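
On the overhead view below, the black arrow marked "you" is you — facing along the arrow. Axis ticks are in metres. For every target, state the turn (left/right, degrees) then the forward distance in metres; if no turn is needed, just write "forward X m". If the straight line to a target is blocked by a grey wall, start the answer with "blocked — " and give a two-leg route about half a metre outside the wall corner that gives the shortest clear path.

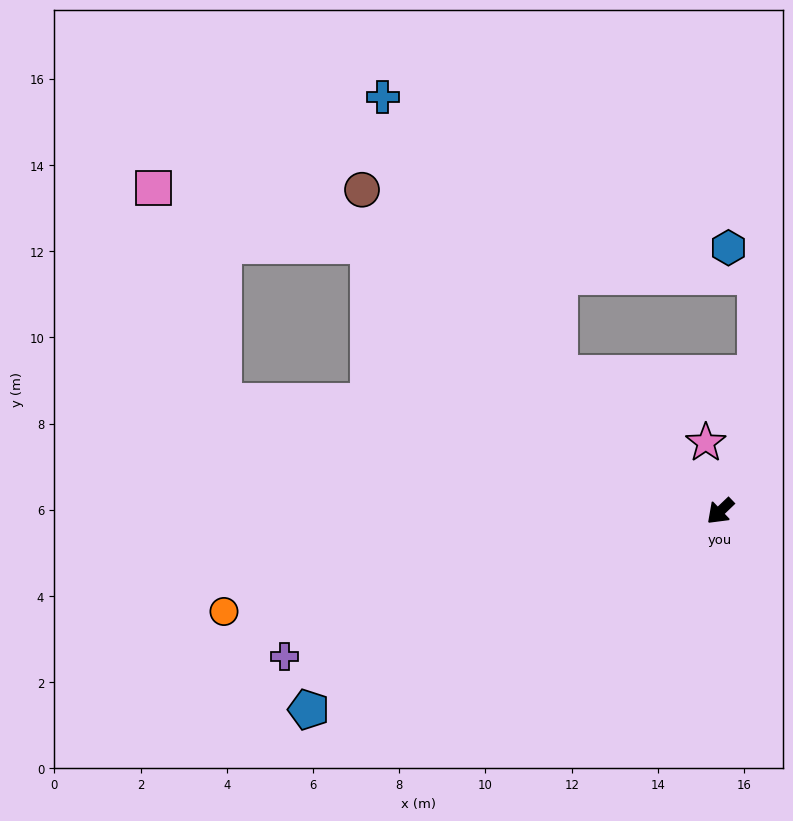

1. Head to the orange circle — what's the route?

turn right 32°, forward 11.7 m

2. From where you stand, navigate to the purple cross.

turn right 25°, forward 10.7 m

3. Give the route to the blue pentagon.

turn right 18°, forward 10.6 m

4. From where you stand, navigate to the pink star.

turn right 122°, forward 1.6 m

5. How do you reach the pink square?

blocked — turn right 81°, forward 10.2 m, then turn left 22°, forward 5.1 m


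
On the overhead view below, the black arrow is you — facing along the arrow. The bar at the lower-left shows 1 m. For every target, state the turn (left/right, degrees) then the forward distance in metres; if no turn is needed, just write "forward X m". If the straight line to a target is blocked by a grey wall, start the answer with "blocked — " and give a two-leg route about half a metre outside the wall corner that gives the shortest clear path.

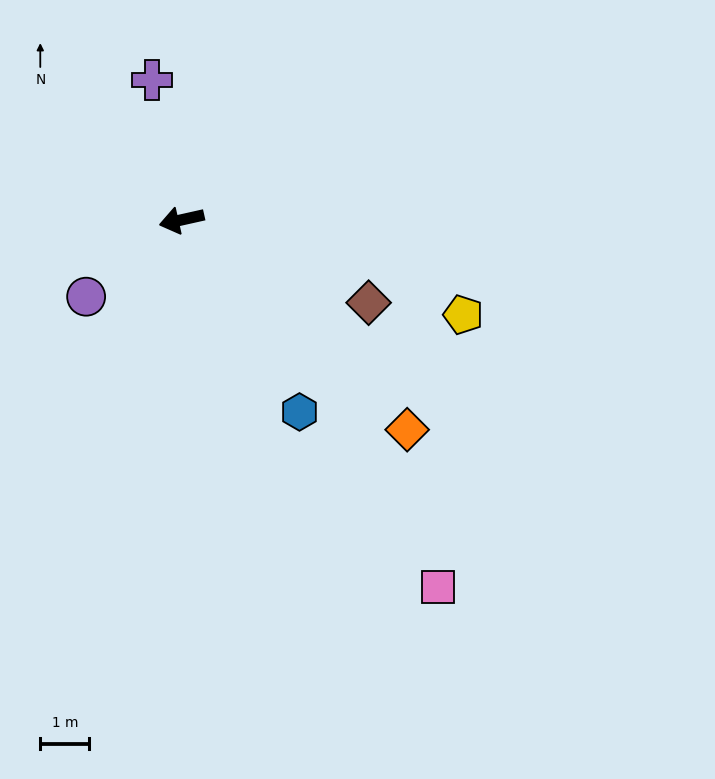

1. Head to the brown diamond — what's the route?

turn left 143°, forward 4.2 m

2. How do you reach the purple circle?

turn left 26°, forward 2.5 m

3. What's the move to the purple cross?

turn right 91°, forward 2.9 m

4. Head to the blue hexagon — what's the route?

turn left 109°, forward 4.6 m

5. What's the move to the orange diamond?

turn left 124°, forward 6.3 m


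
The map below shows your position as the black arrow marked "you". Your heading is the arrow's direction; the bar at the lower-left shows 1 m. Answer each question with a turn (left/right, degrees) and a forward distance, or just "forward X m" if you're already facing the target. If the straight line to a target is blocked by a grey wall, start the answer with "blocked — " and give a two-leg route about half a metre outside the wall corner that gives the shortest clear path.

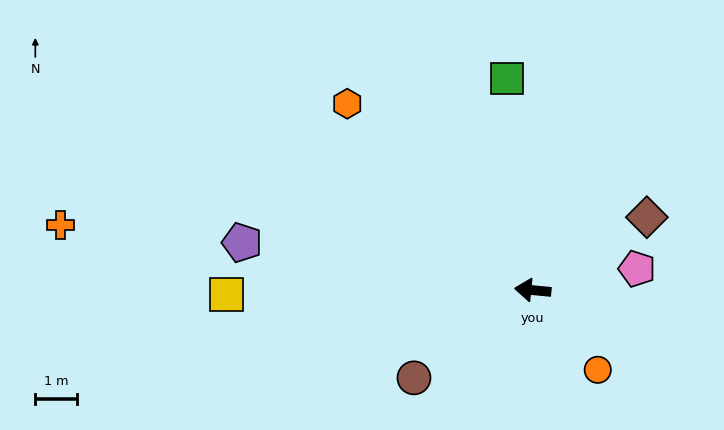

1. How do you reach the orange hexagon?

turn right 40°, forward 6.3 m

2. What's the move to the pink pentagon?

turn right 163°, forward 2.5 m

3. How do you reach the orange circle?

turn left 135°, forward 2.5 m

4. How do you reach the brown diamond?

turn right 142°, forward 3.2 m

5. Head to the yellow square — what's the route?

turn left 6°, forward 7.3 m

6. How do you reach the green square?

turn right 77°, forward 5.1 m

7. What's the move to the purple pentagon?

turn right 4°, forward 7.0 m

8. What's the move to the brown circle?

turn left 42°, forward 3.5 m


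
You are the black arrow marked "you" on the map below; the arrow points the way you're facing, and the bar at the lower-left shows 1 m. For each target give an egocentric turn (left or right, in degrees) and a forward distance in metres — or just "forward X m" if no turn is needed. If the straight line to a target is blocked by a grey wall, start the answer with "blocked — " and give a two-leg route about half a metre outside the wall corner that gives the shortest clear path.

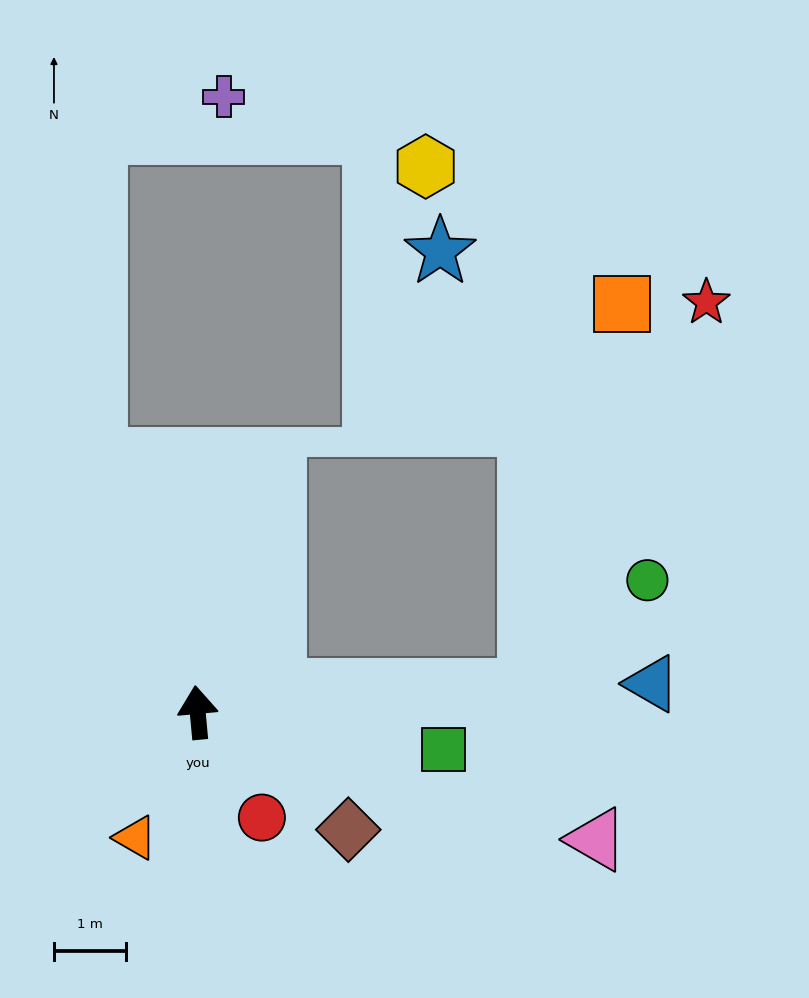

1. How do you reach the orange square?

blocked — turn right 91°, forward 4.6 m, then turn left 72°, forward 5.5 m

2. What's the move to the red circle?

turn right 154°, forward 1.7 m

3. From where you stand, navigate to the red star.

blocked — turn right 91°, forward 4.6 m, then turn left 61°, forward 5.9 m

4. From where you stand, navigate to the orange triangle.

turn left 148°, forward 1.9 m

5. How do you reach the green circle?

blocked — turn right 91°, forward 4.6 m, then turn left 38°, forward 2.2 m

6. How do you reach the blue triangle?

turn right 92°, forward 6.3 m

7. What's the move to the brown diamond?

turn right 133°, forward 2.6 m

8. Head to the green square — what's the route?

turn right 104°, forward 3.4 m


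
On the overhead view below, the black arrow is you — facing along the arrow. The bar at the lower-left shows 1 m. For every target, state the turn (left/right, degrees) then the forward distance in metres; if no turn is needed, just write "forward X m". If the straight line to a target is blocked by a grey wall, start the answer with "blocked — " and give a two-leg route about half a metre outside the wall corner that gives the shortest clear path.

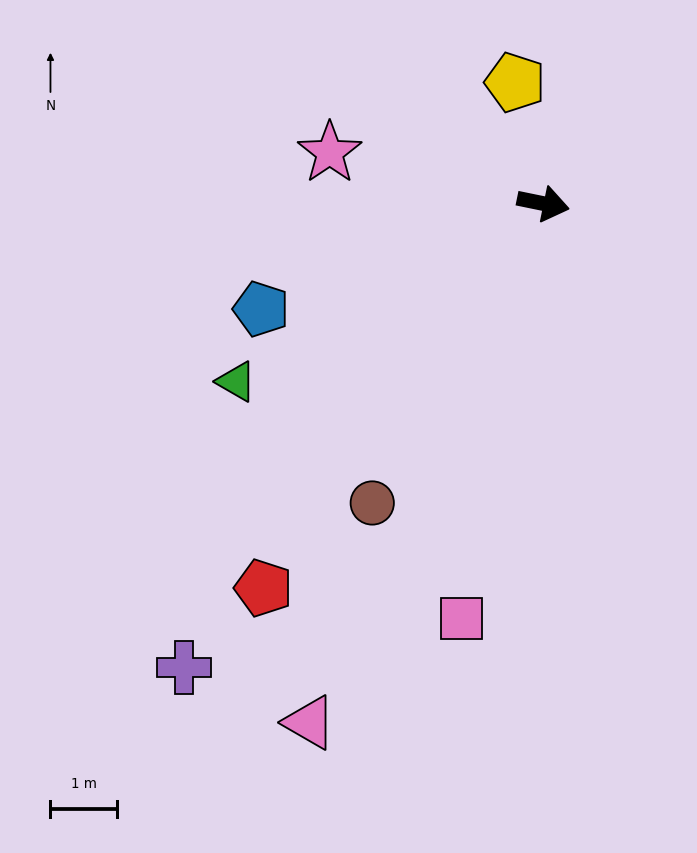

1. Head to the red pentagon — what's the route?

turn right 114°, forward 7.2 m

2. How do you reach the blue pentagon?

turn right 148°, forward 4.6 m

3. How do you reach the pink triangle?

turn right 103°, forward 8.6 m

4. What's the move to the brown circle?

turn right 108°, forward 5.2 m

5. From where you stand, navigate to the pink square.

turn right 90°, forward 6.4 m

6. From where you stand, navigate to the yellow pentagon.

turn left 115°, forward 1.9 m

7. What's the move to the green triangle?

turn right 138°, forward 5.4 m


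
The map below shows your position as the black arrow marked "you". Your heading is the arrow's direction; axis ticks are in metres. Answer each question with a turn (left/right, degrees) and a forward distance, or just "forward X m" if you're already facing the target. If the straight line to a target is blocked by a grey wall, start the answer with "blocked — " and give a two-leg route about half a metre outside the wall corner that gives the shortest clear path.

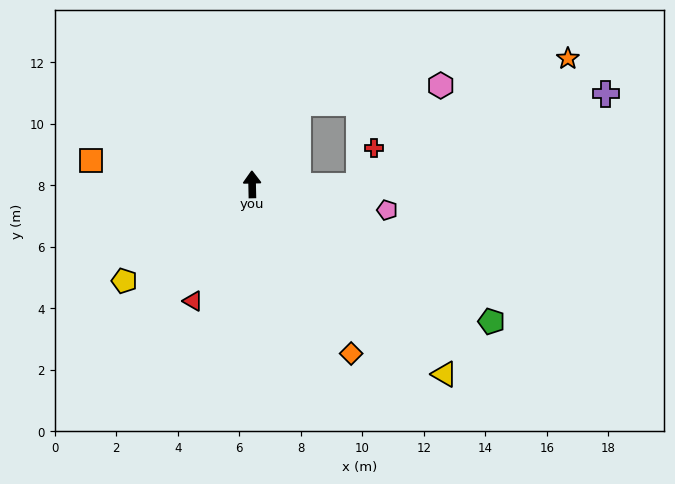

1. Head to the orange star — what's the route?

blocked — turn right 92°, forward 3.5 m, then turn left 32°, forward 8.0 m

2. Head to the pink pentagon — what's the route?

turn right 102°, forward 4.5 m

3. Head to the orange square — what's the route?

turn left 80°, forward 5.3 m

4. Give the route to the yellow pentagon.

turn left 126°, forward 5.2 m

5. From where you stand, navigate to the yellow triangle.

turn right 136°, forward 8.8 m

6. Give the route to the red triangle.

turn left 152°, forward 4.3 m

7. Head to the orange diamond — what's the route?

turn right 151°, forward 6.4 m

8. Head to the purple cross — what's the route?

blocked — turn right 92°, forward 3.5 m, then turn left 21°, forward 8.6 m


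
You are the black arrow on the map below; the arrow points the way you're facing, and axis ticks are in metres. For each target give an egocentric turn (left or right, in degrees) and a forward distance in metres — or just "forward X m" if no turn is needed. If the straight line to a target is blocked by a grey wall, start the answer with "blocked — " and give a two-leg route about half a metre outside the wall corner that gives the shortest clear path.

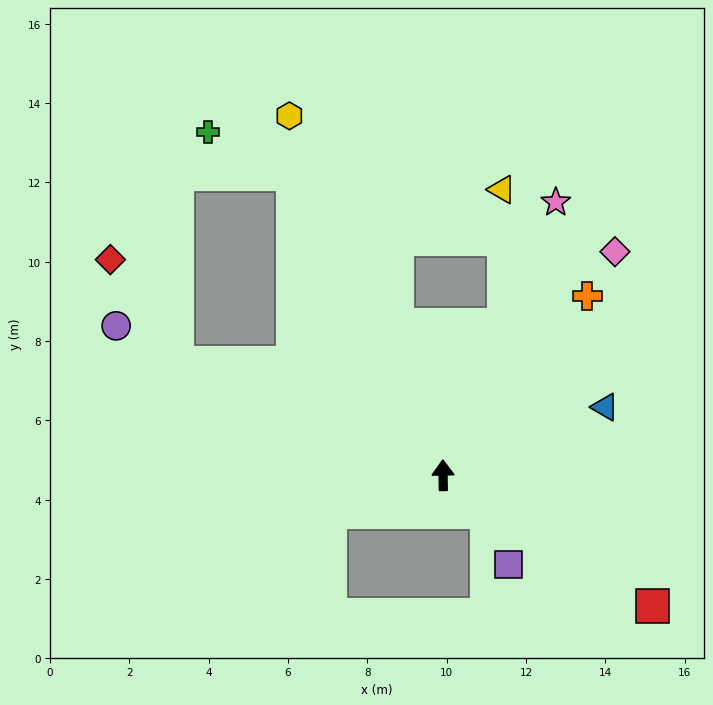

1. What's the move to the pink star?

turn right 23°, forward 7.4 m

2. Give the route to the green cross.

blocked — turn left 26°, forward 8.5 m, then turn left 37°, forward 2.4 m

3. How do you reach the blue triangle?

turn right 68°, forward 4.4 m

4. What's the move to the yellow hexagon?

turn left 22°, forward 9.9 m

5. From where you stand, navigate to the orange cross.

turn right 40°, forward 5.8 m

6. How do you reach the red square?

turn right 123°, forward 6.2 m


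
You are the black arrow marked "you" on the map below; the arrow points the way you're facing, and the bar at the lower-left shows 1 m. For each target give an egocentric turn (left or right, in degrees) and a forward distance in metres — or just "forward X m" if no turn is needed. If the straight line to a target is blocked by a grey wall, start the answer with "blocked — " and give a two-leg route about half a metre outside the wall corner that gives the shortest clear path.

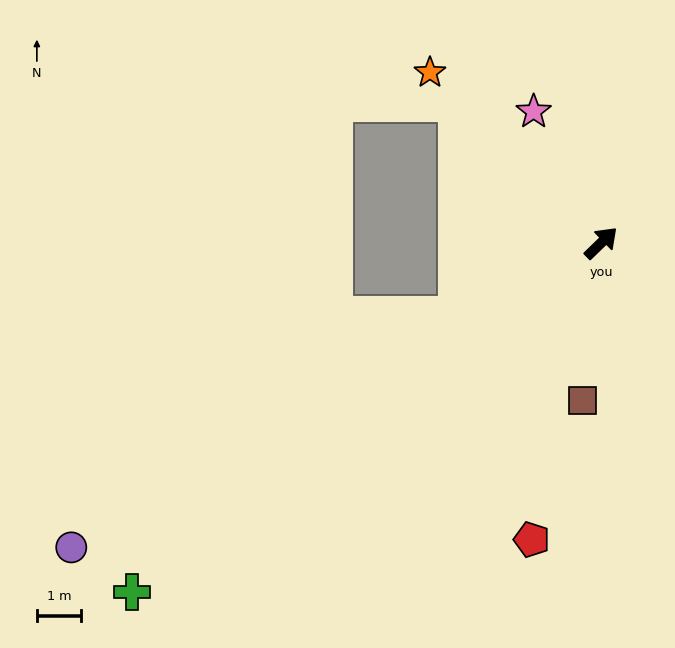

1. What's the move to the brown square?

turn right 141°, forward 3.6 m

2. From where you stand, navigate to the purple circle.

turn left 166°, forward 13.7 m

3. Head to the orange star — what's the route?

turn left 91°, forward 5.4 m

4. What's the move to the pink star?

turn left 73°, forward 3.3 m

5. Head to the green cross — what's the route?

turn left 172°, forward 13.1 m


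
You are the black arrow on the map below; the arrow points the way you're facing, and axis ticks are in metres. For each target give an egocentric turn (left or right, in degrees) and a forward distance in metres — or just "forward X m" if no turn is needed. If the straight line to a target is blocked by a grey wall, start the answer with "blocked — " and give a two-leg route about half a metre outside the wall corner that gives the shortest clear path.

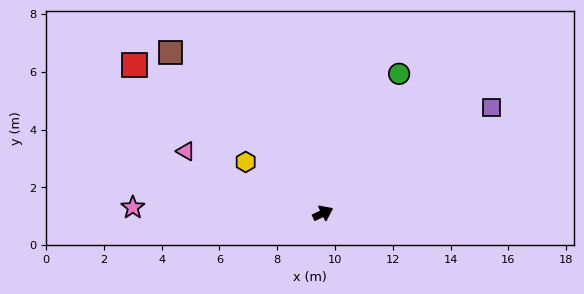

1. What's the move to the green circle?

turn left 35°, forward 5.5 m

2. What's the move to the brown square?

turn left 107°, forward 7.7 m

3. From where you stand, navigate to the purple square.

turn left 6°, forward 6.9 m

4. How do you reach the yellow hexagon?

turn left 120°, forward 3.2 m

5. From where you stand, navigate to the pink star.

turn left 152°, forward 6.6 m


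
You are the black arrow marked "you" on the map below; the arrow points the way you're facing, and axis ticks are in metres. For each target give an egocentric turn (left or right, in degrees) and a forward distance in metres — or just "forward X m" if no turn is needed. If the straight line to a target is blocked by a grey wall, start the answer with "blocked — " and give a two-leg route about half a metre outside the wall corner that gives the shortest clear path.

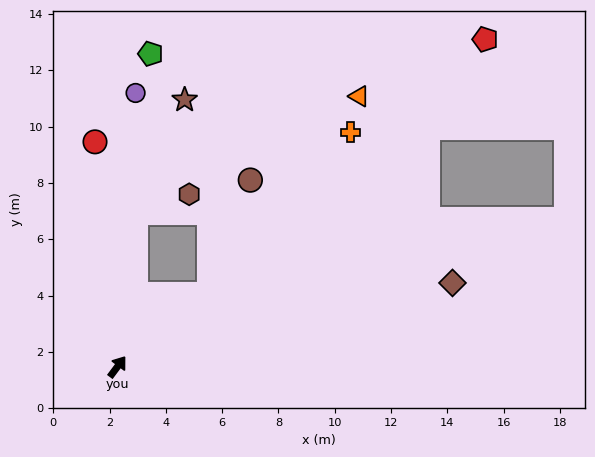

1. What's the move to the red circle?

turn left 42°, forward 8.0 m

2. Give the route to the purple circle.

turn left 33°, forward 9.7 m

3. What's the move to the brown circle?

blocked — turn right 14°, forward 4.2 m, then turn left 30°, forward 4.3 m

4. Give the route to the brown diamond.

turn right 39°, forward 12.3 m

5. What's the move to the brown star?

blocked — turn left 30°, forward 5.5 m, then turn right 16°, forward 4.4 m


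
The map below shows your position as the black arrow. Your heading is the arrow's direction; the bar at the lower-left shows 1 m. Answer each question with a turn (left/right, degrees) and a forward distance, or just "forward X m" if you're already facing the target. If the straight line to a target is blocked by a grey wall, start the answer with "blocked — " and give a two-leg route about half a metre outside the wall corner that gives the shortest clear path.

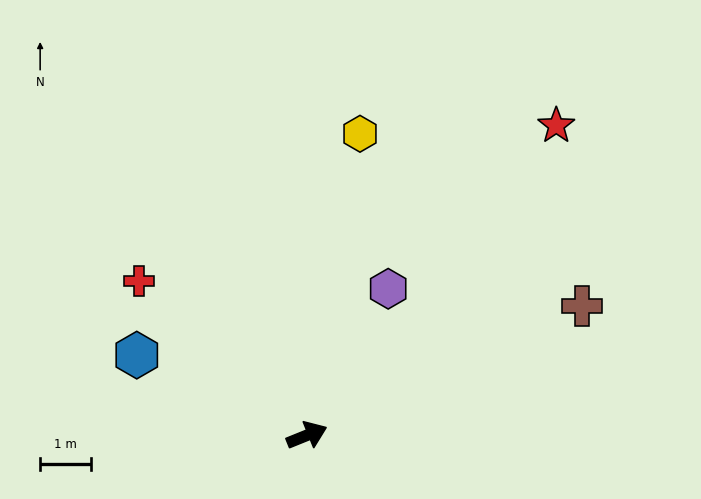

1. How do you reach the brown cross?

turn left 3°, forward 6.0 m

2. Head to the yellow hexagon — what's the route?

turn left 58°, forward 6.0 m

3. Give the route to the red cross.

turn left 115°, forward 4.5 m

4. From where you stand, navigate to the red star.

turn left 29°, forward 7.8 m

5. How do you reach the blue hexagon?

turn left 133°, forward 3.7 m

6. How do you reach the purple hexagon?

turn left 39°, forward 3.3 m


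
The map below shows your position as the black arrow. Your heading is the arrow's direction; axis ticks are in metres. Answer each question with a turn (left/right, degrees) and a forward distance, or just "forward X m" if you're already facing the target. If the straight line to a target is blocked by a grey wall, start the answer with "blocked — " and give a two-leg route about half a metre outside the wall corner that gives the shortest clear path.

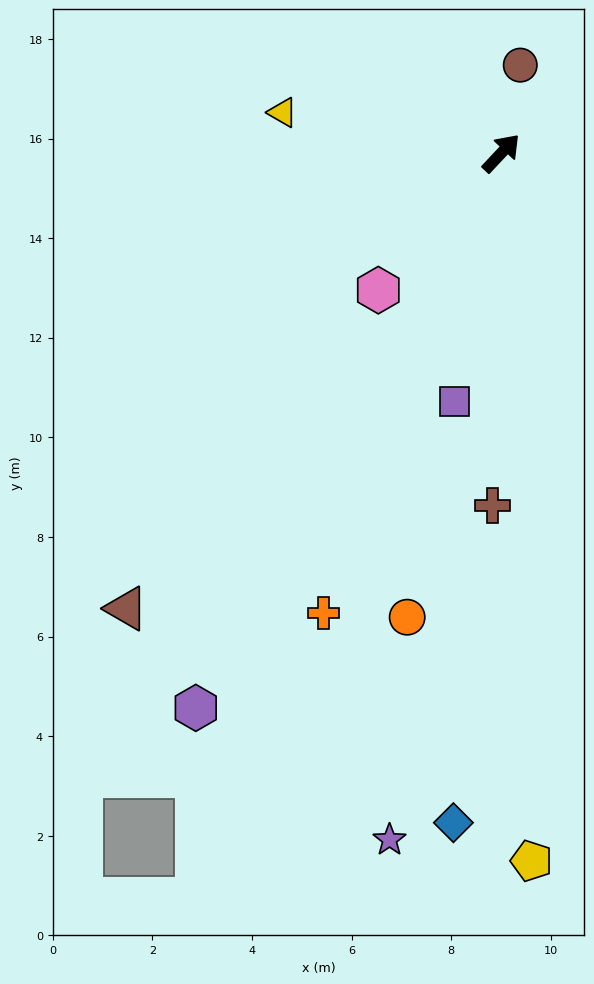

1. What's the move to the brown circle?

turn left 31°, forward 1.8 m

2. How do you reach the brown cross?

turn right 138°, forward 7.1 m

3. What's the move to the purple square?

turn right 147°, forward 5.1 m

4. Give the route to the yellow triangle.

turn left 123°, forward 4.5 m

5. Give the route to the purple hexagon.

turn right 166°, forward 12.7 m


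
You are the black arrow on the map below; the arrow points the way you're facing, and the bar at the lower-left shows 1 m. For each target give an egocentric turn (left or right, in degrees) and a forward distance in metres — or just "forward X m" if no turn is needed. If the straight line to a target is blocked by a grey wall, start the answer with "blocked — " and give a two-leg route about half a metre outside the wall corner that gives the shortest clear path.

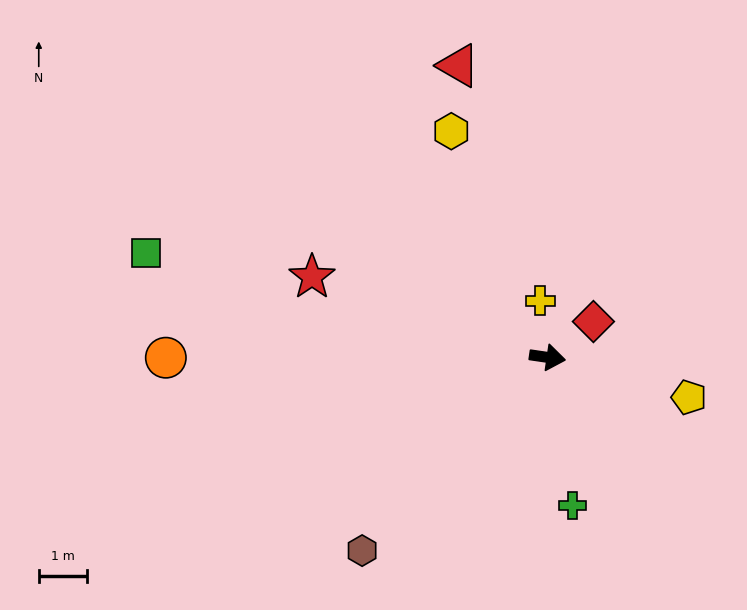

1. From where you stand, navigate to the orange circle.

turn right 172°, forward 7.9 m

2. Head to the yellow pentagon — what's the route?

turn right 7°, forward 3.1 m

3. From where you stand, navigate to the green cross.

turn right 72°, forward 3.1 m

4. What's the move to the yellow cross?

turn left 106°, forward 1.2 m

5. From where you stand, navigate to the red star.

turn left 169°, forward 5.2 m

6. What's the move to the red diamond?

turn left 46°, forward 1.2 m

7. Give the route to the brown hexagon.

turn right 125°, forward 5.6 m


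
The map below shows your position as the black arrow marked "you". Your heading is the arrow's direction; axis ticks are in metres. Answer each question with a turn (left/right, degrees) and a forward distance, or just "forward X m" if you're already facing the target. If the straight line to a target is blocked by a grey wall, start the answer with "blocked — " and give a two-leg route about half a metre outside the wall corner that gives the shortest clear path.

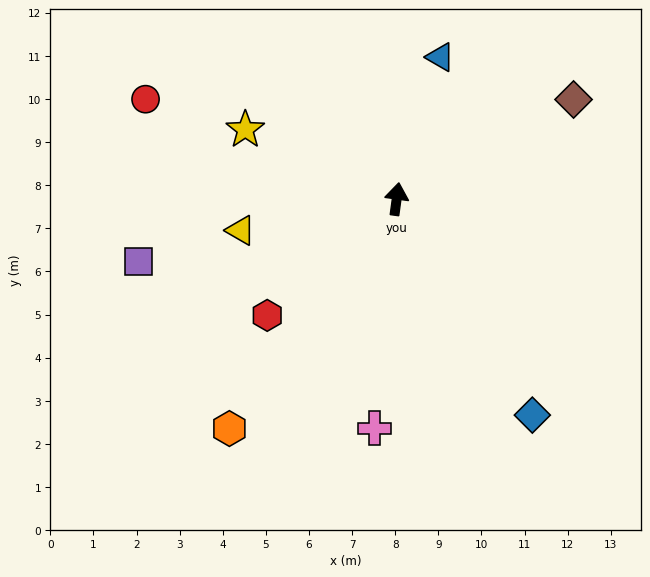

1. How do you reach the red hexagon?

turn left 140°, forward 4.0 m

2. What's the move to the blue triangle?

turn right 9°, forward 3.4 m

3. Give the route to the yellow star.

turn left 73°, forward 3.9 m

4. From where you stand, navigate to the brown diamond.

turn right 53°, forward 4.7 m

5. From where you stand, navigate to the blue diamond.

turn right 140°, forward 5.9 m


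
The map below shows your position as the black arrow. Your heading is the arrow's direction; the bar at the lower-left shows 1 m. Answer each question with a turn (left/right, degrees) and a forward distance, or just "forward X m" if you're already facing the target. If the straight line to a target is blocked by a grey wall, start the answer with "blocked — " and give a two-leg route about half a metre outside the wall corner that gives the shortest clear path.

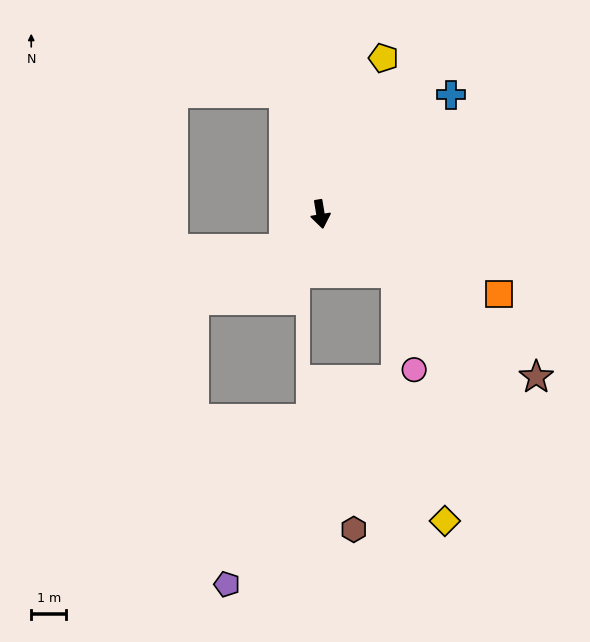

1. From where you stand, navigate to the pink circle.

blocked — turn left 42°, forward 2.7 m, then turn right 41°, forward 2.8 m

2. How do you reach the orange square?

turn left 56°, forward 5.6 m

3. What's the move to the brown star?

turn left 43°, forward 7.7 m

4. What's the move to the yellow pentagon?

turn left 149°, forward 4.8 m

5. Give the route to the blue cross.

turn left 123°, forward 5.0 m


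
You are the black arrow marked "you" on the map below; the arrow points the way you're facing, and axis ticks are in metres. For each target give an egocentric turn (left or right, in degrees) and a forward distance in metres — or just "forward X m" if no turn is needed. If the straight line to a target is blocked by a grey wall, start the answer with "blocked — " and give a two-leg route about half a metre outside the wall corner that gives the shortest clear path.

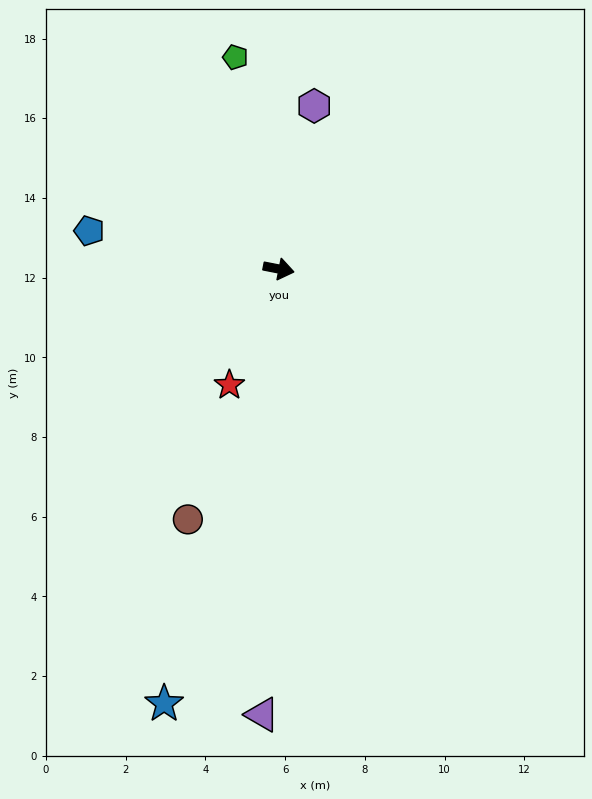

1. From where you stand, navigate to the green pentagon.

turn left 113°, forward 5.4 m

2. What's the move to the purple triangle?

turn right 81°, forward 11.2 m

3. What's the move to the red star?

turn right 102°, forward 3.2 m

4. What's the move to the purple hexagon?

turn left 89°, forward 4.2 m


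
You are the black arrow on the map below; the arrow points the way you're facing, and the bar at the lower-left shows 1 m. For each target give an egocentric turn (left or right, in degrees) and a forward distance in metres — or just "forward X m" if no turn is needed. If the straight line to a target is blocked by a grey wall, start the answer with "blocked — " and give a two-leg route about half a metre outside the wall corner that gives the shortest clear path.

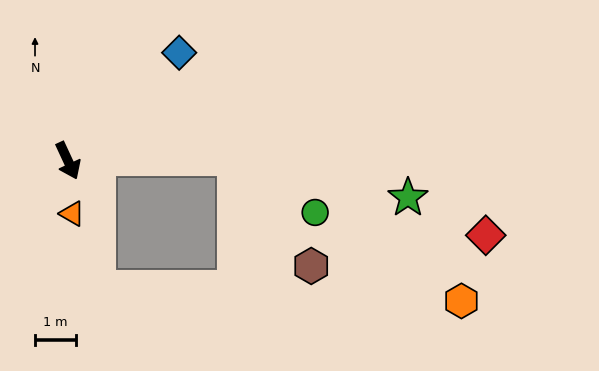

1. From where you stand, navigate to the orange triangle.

turn right 20°, forward 1.3 m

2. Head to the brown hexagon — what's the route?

blocked — turn left 66°, forward 4.0 m, then turn right 56°, forward 3.2 m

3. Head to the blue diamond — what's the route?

turn left 109°, forward 3.8 m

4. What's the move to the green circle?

blocked — turn left 66°, forward 4.0 m, then turn right 35°, forward 2.3 m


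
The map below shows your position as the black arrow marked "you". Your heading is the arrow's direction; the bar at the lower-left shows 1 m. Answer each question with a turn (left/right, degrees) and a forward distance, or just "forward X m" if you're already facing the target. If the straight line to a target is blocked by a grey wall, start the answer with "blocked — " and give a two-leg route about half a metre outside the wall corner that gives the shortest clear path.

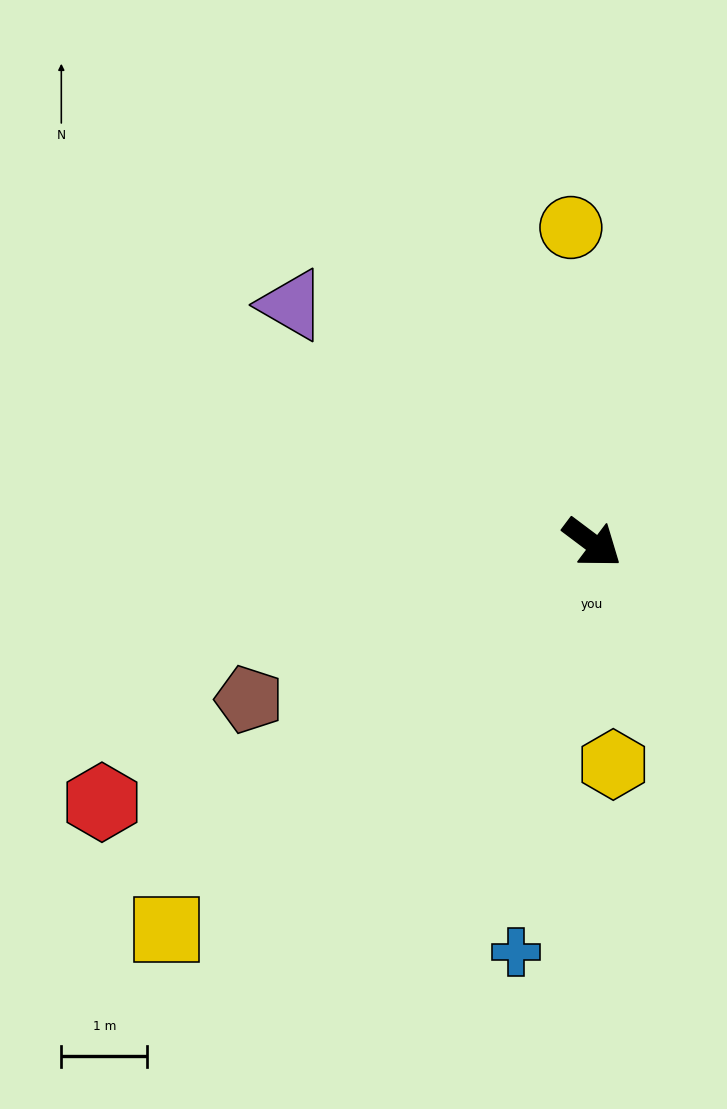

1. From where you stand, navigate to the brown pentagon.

turn right 119°, forward 4.4 m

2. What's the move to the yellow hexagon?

turn right 48°, forward 2.6 m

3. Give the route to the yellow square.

turn right 101°, forward 6.7 m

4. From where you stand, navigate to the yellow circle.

turn left 131°, forward 3.7 m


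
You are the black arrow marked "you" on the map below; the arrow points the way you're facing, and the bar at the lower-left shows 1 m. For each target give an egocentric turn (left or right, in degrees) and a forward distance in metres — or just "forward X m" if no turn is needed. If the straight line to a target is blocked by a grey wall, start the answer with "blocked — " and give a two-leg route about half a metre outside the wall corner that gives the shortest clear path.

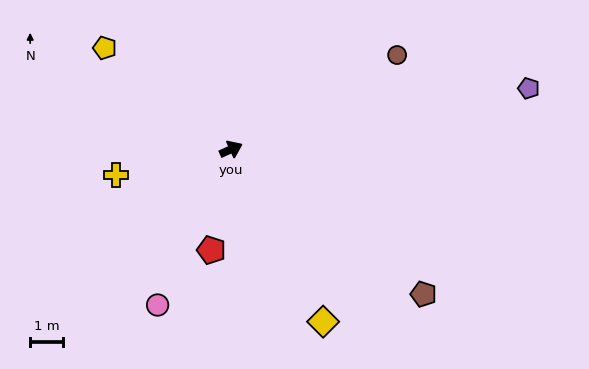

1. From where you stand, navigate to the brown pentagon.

turn right 61°, forward 7.4 m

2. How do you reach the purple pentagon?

turn right 13°, forward 9.3 m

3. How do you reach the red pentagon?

turn right 126°, forward 3.2 m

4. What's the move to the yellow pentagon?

turn left 117°, forward 5.0 m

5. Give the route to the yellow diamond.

turn right 86°, forward 6.0 m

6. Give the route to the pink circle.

turn right 140°, forward 5.3 m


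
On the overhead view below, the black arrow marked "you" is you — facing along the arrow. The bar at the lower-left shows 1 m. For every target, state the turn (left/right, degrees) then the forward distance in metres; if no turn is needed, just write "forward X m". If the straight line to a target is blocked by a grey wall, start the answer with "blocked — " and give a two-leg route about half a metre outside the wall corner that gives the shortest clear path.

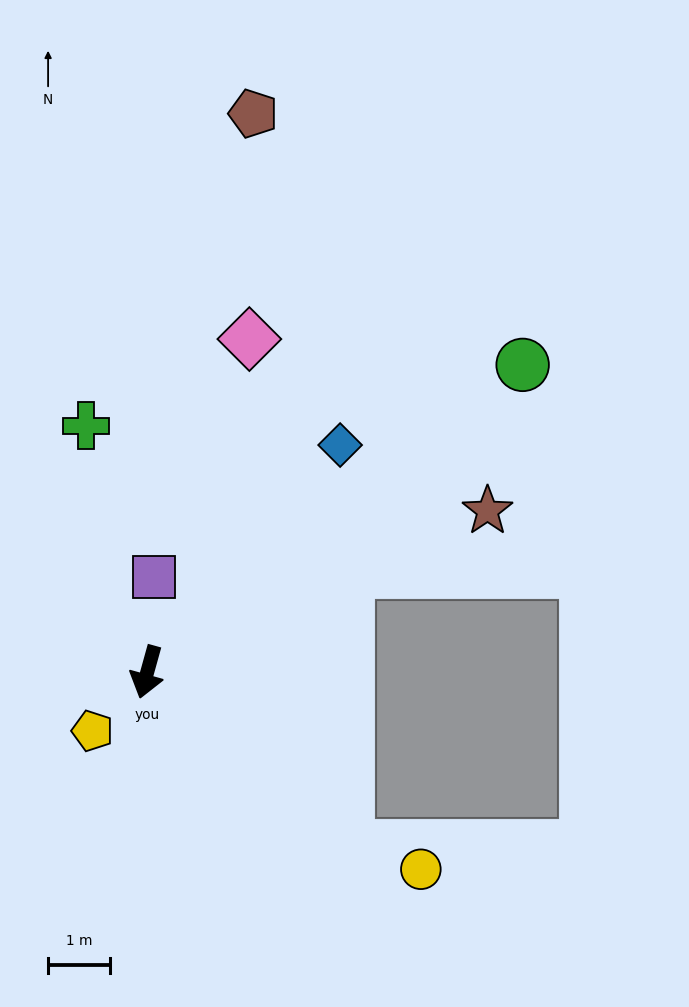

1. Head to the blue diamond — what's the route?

turn left 155°, forward 4.8 m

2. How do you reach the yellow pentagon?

turn right 27°, forward 1.3 m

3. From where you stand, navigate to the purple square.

turn right 168°, forward 1.5 m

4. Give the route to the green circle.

turn left 145°, forward 7.8 m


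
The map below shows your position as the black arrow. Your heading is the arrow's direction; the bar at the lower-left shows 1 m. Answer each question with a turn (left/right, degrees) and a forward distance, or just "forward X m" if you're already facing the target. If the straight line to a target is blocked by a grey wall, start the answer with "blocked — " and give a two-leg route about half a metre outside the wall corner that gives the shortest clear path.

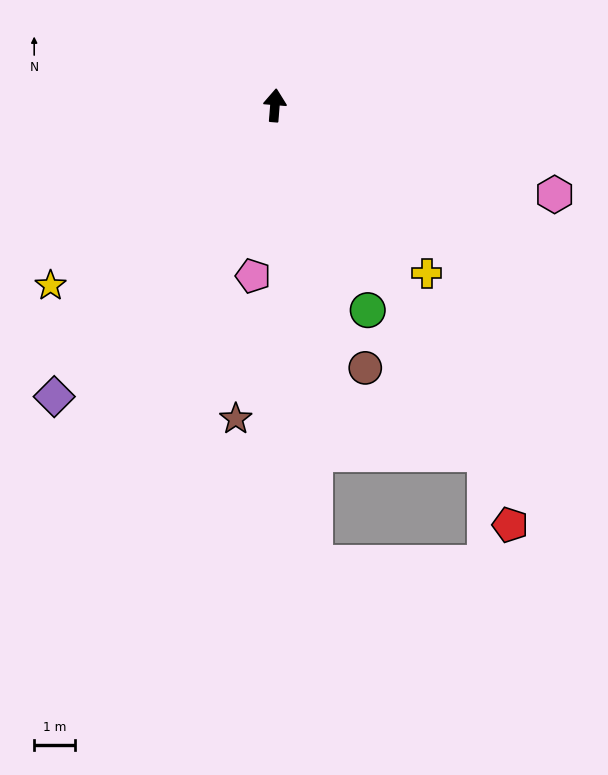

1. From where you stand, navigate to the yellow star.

turn left 133°, forward 7.1 m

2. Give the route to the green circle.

turn right 151°, forward 5.5 m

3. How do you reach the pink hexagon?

turn right 103°, forward 7.2 m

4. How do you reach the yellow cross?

turn right 133°, forward 5.6 m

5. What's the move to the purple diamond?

turn left 147°, forward 9.0 m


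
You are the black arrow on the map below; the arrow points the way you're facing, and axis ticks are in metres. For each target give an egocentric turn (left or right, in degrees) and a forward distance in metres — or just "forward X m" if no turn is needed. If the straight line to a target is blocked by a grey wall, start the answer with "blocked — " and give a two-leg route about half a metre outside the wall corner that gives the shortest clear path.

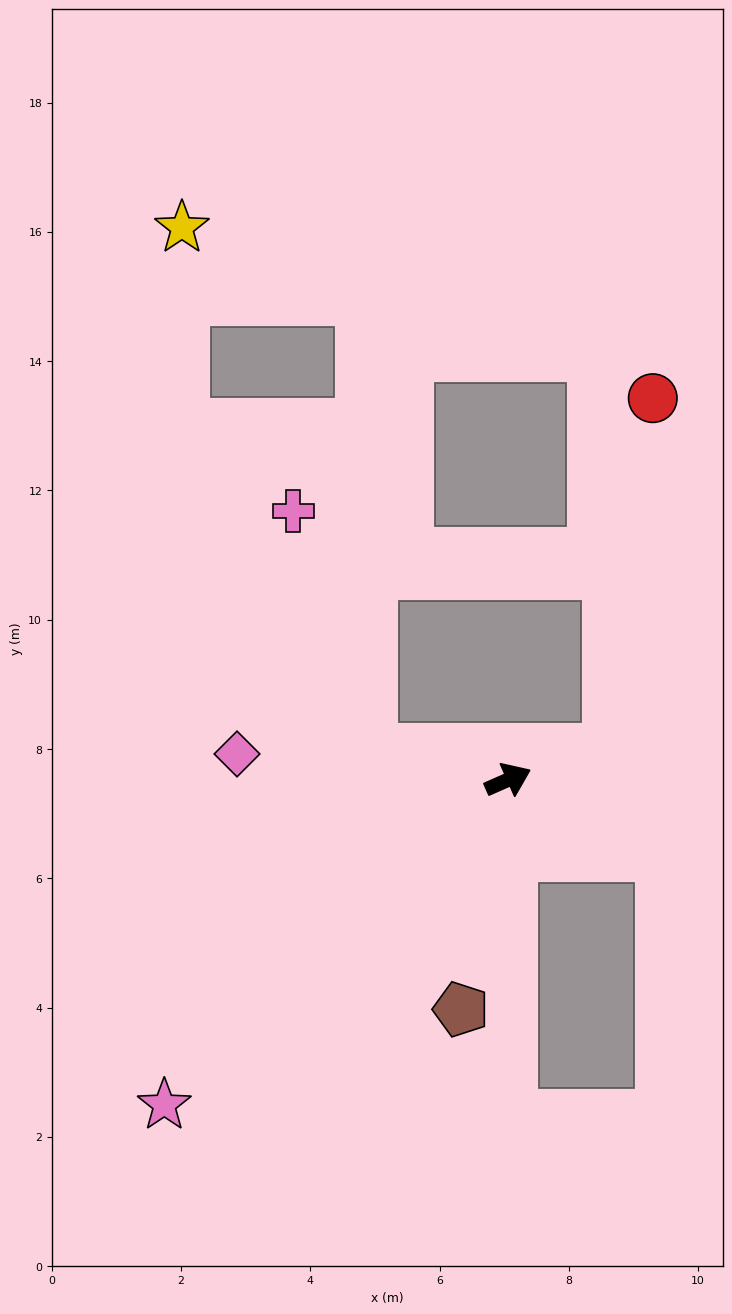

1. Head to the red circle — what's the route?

blocked — turn right 8°, forward 1.6 m, then turn left 67°, forward 5.5 m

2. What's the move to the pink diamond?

turn left 151°, forward 4.2 m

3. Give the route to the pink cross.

blocked — turn left 145°, forward 2.2 m, then turn right 61°, forward 3.9 m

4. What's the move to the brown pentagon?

turn right 125°, forward 3.6 m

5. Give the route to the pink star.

turn right 160°, forward 7.3 m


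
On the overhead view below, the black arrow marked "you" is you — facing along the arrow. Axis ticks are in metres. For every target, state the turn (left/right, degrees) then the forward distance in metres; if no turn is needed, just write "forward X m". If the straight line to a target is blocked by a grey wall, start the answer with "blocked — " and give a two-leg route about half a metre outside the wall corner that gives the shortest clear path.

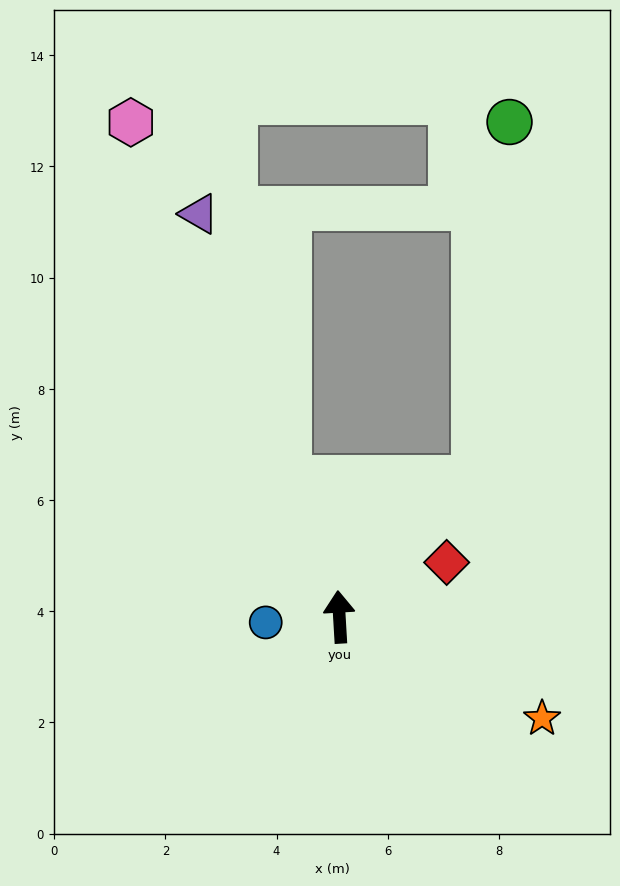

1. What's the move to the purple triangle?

turn left 16°, forward 7.7 m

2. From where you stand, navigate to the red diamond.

turn right 66°, forward 2.2 m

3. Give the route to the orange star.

turn right 120°, forward 4.1 m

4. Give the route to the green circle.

blocked — turn right 48°, forward 3.5 m, then turn left 39°, forward 6.4 m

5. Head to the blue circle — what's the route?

turn left 91°, forward 1.3 m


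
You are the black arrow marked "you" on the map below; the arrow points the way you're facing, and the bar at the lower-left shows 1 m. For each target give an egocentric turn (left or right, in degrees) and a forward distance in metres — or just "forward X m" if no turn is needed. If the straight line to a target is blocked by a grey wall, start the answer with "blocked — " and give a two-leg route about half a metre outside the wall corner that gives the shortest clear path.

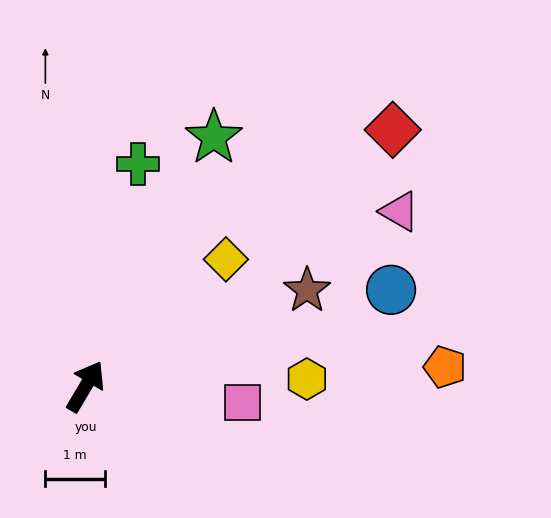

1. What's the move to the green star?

turn left 3°, forward 4.7 m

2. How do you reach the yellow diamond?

turn right 17°, forward 3.2 m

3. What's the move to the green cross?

turn left 17°, forward 3.9 m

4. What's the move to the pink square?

turn right 65°, forward 2.7 m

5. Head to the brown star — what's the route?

turn right 36°, forward 4.1 m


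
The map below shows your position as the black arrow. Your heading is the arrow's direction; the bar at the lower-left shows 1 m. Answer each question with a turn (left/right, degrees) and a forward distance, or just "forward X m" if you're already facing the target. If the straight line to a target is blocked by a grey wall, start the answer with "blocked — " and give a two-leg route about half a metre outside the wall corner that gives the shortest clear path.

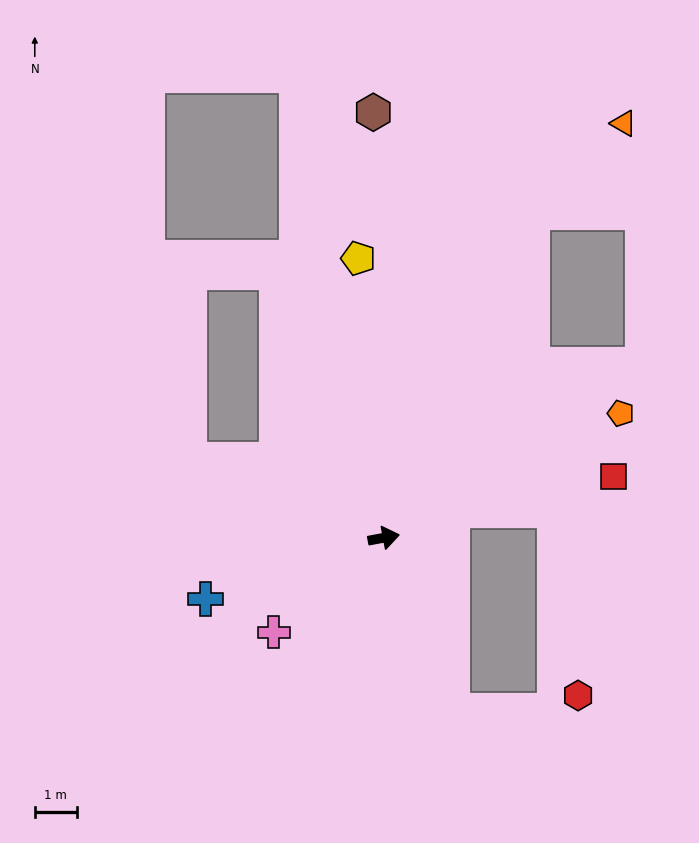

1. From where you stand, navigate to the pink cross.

turn right 150°, forward 3.4 m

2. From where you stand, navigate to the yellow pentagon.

turn left 84°, forward 6.7 m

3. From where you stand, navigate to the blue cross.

turn right 172°, forward 4.5 m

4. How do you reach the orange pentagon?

turn left 17°, forward 6.4 m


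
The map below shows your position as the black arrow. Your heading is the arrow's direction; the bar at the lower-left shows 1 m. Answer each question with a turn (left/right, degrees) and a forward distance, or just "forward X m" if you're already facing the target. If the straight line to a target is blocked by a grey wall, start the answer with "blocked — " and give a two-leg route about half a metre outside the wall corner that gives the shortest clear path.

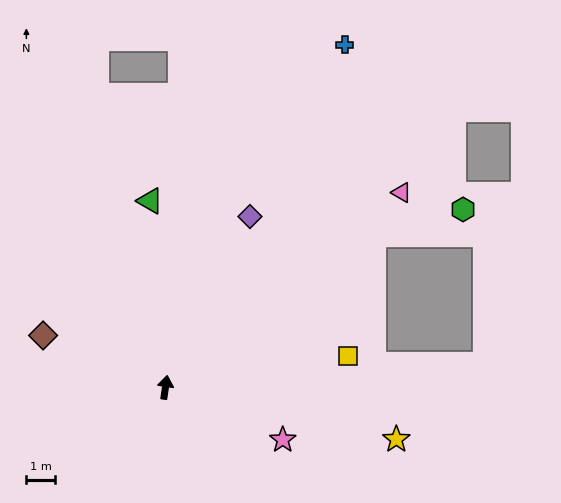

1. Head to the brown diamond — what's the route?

turn left 75°, forward 4.6 m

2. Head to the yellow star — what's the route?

turn right 94°, forward 8.2 m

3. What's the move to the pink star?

turn right 106°, forward 4.5 m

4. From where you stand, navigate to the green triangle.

turn left 13°, forward 6.5 m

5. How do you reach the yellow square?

turn right 72°, forward 6.4 m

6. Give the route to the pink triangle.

turn right 42°, forward 10.6 m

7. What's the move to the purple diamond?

turn right 18°, forward 6.6 m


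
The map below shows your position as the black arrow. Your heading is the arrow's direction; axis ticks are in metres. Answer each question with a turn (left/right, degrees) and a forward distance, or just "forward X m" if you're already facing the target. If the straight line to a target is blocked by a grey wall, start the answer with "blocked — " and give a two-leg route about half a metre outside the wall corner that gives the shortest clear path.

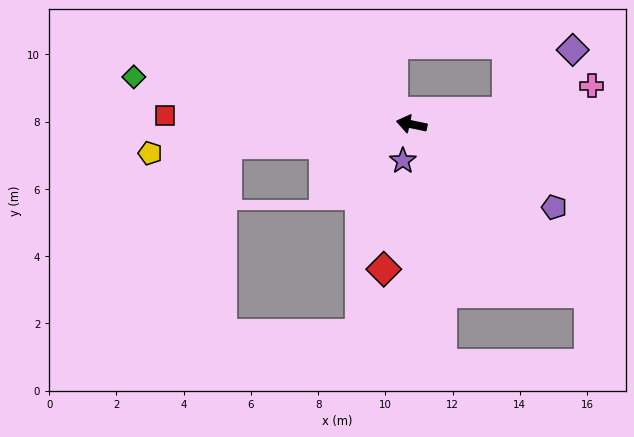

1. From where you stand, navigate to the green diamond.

turn left 2°, forward 8.4 m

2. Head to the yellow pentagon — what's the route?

turn left 18°, forward 7.8 m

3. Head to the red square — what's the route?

turn left 10°, forward 7.3 m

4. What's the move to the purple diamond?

blocked — turn right 160°, forward 2.8 m, then turn left 34°, forward 2.7 m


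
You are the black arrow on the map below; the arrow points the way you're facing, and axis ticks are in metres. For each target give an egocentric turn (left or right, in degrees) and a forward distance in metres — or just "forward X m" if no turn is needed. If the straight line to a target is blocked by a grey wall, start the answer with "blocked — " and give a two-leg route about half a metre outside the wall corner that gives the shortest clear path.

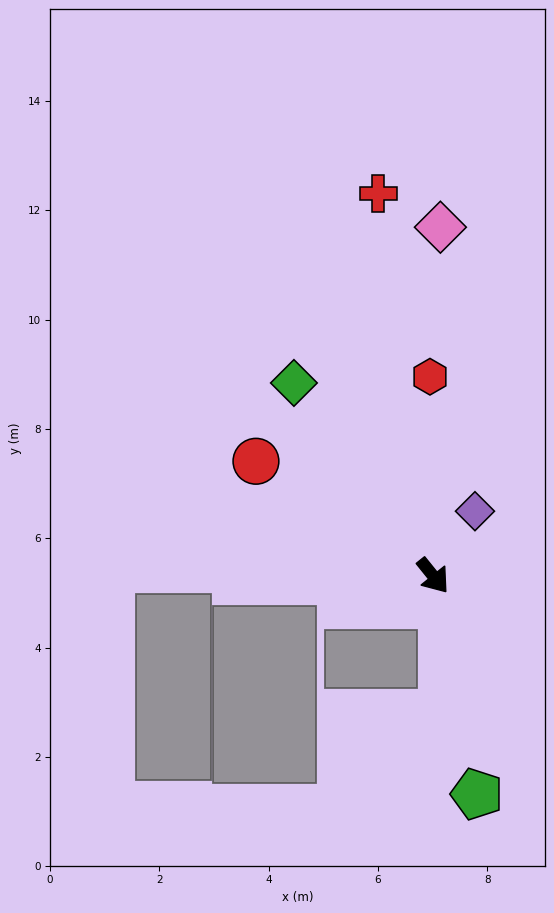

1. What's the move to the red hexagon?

turn left 142°, forward 3.6 m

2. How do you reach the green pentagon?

turn right 27°, forward 4.1 m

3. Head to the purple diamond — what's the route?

turn left 108°, forward 1.4 m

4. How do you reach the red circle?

turn right 162°, forward 3.9 m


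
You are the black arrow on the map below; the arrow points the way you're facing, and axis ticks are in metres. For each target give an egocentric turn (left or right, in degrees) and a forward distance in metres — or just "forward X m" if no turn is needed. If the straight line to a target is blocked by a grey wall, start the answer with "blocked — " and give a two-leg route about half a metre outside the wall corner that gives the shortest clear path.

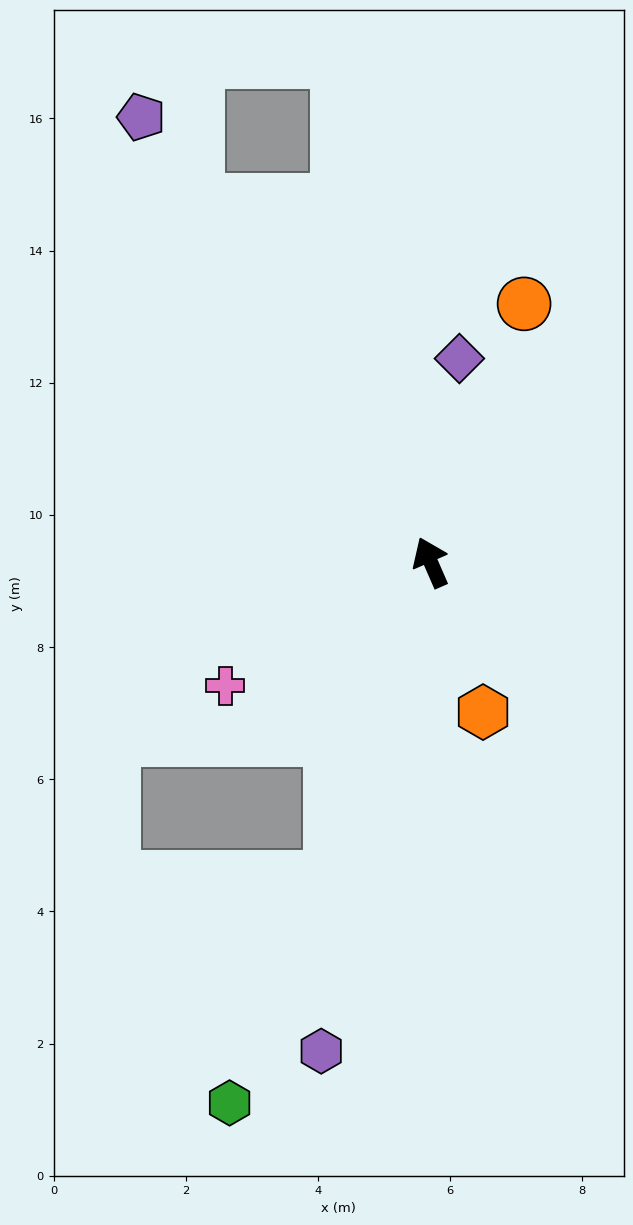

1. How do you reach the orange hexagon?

turn left 176°, forward 2.4 m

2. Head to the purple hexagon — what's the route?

turn left 144°, forward 7.6 m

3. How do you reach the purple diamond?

turn right 32°, forward 3.1 m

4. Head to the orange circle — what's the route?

turn right 43°, forward 4.2 m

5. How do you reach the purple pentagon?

turn left 9°, forward 8.0 m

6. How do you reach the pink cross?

turn left 97°, forward 3.6 m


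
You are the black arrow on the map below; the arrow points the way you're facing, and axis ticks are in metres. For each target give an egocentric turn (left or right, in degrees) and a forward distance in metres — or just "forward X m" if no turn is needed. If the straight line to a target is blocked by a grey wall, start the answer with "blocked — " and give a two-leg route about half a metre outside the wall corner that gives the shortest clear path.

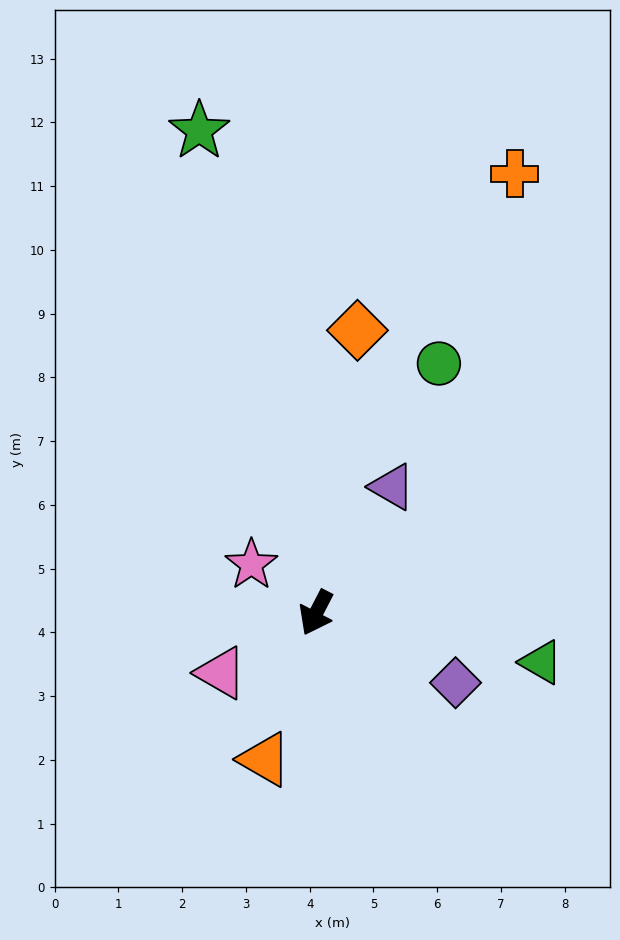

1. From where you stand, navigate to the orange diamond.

turn right 161°, forward 4.5 m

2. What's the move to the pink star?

turn right 99°, forward 1.3 m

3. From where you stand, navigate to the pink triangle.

turn right 30°, forward 1.8 m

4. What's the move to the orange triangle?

turn left 8°, forward 2.4 m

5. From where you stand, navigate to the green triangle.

turn left 105°, forward 3.6 m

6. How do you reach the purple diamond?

turn left 91°, forward 2.4 m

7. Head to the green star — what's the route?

turn right 139°, forward 7.8 m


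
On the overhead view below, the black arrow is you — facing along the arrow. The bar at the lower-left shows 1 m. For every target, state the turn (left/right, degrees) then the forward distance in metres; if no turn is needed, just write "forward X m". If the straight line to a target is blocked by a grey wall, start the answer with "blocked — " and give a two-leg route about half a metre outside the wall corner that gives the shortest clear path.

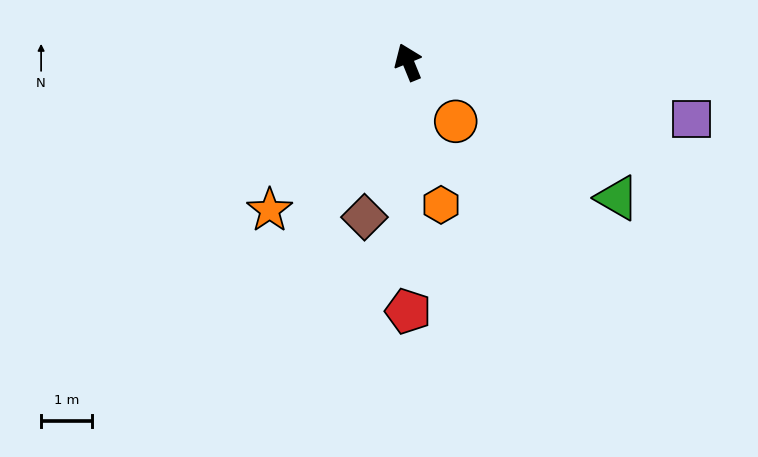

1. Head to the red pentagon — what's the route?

turn left 158°, forward 4.9 m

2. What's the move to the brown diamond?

turn left 142°, forward 3.2 m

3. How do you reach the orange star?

turn left 115°, forward 4.0 m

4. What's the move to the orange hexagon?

turn left 171°, forward 2.9 m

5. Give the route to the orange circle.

turn right 163°, forward 1.5 m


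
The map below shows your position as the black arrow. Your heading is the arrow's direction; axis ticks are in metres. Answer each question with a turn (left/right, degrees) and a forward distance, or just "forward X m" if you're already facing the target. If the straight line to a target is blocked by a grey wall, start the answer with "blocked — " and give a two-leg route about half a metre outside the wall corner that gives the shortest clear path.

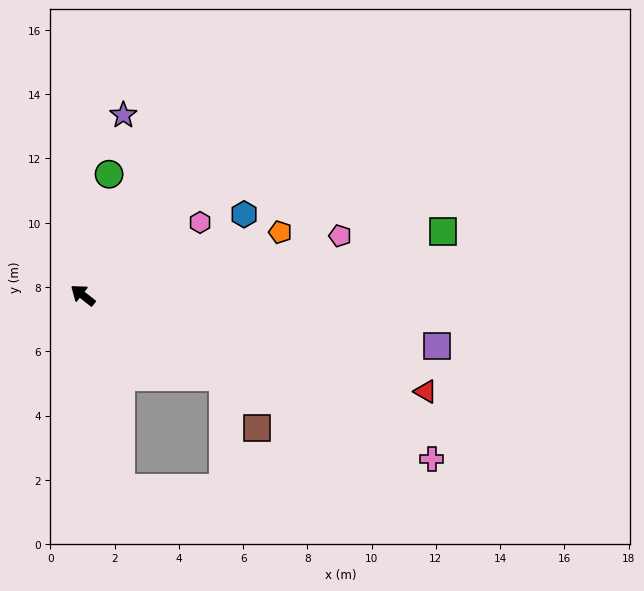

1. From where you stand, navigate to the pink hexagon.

turn right 110°, forward 4.3 m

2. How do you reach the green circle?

turn right 64°, forward 3.9 m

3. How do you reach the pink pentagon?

turn right 129°, forward 8.2 m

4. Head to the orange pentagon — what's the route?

turn right 124°, forward 6.5 m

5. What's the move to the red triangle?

turn right 158°, forward 11.1 m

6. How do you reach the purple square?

turn right 150°, forward 11.1 m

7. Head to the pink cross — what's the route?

turn right 167°, forward 12.0 m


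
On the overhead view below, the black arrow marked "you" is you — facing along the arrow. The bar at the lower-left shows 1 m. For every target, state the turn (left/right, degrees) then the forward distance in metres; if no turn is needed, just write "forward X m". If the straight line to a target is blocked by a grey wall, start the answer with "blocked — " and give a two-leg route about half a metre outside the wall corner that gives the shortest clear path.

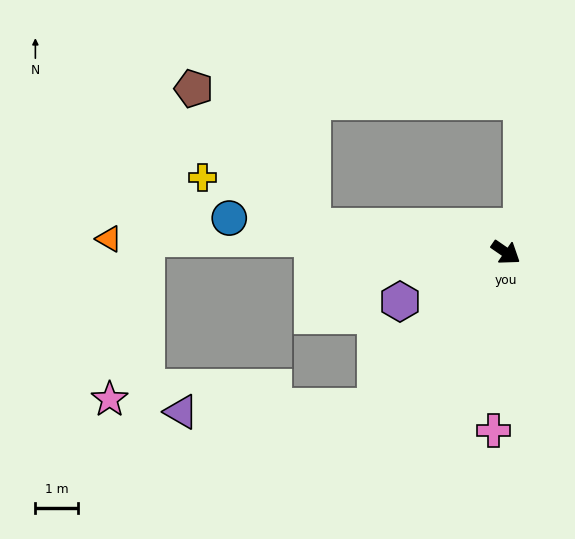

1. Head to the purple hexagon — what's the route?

turn right 121°, forward 2.7 m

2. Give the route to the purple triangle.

blocked — turn right 96°, forward 4.7 m, then turn right 48°, forward 4.6 m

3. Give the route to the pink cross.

turn right 59°, forward 4.2 m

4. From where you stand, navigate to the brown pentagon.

blocked — turn right 153°, forward 4.6 m, then turn right 41°, forward 4.3 m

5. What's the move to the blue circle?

turn right 153°, forward 6.5 m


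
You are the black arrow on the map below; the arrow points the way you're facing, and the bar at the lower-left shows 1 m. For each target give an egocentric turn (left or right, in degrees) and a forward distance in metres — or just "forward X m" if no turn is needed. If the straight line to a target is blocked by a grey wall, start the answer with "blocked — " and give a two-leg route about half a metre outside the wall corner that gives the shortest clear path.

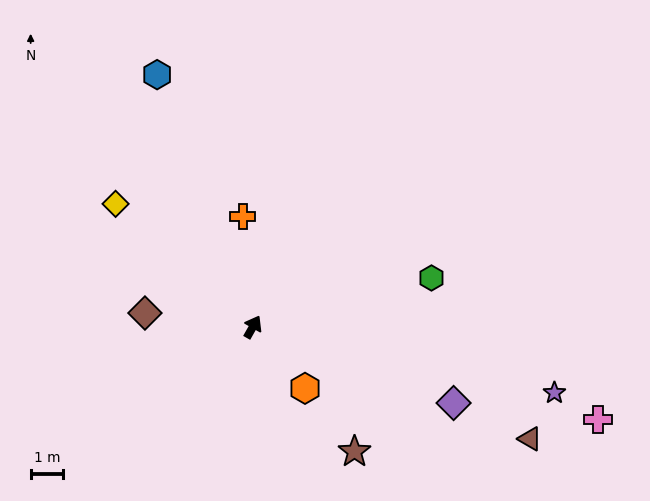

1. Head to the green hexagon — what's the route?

turn right 45°, forward 5.6 m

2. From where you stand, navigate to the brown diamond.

turn left 112°, forward 3.3 m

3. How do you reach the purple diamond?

turn right 81°, forward 6.5 m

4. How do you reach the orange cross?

turn left 35°, forward 3.4 m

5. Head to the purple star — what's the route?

turn right 73°, forward 9.4 m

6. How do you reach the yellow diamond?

turn left 78°, forward 5.6 m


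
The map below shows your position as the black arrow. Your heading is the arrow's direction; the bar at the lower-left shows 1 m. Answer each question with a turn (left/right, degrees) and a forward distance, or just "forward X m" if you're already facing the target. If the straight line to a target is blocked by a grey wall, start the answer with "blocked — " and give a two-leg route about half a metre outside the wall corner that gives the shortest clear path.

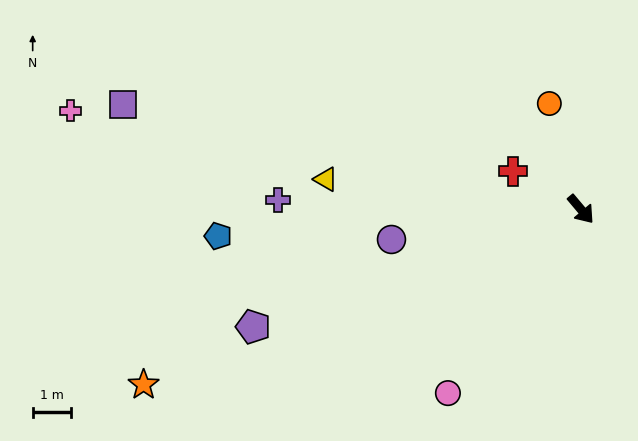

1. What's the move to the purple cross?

turn right 132°, forward 8.0 m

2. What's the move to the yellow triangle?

turn right 137°, forward 6.8 m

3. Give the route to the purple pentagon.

turn right 110°, forward 9.2 m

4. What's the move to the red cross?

turn right 159°, forward 2.1 m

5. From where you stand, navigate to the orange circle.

turn left 157°, forward 2.9 m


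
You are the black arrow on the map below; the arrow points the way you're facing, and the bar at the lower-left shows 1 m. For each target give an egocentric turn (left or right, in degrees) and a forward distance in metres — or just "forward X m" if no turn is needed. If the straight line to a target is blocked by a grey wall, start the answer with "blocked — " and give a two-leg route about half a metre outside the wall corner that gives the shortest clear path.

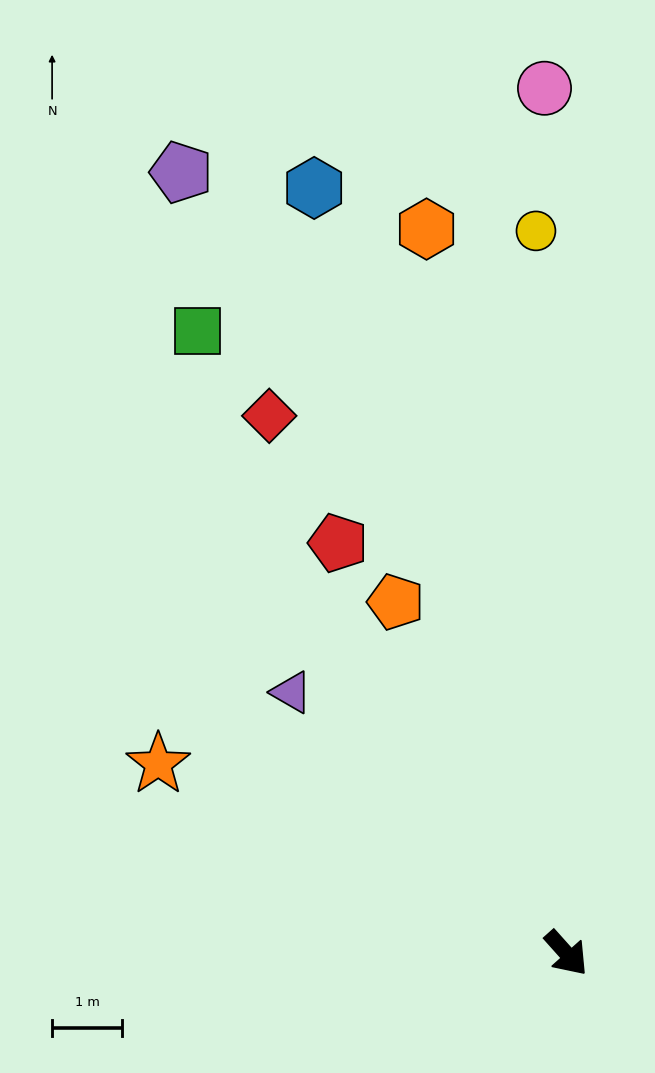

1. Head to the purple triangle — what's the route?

turn right 175°, forward 5.4 m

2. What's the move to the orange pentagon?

turn left 164°, forward 5.6 m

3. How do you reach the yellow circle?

turn left 141°, forward 10.4 m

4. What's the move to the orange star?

turn right 157°, forward 6.5 m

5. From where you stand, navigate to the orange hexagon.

turn left 149°, forward 10.6 m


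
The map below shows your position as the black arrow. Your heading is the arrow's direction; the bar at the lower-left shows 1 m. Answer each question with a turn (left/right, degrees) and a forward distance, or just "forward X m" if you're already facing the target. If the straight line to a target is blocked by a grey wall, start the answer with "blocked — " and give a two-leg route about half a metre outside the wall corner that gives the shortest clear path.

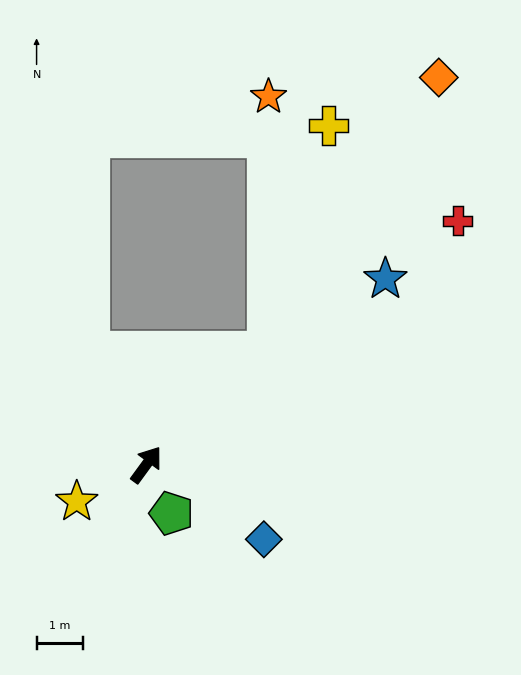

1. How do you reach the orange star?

blocked — turn right 10°, forward 3.6 m, then turn left 46°, forward 5.5 m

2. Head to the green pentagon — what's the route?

turn right 117°, forward 1.2 m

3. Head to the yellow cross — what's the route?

blocked — turn right 10°, forward 3.6 m, then turn left 31°, forward 5.0 m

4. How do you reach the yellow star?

turn left 154°, forward 1.7 m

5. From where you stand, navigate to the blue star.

turn right 16°, forward 6.6 m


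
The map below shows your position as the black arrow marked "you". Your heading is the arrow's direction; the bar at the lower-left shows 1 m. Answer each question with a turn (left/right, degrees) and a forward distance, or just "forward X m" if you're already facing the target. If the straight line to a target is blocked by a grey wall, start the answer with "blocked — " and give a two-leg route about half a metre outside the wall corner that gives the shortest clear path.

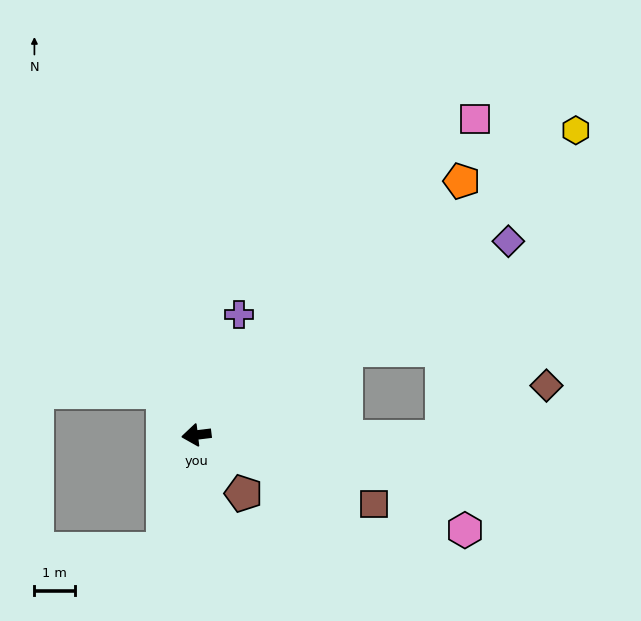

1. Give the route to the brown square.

turn left 152°, forward 4.7 m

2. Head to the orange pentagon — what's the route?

turn right 143°, forward 9.1 m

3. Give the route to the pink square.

turn right 138°, forward 10.5 m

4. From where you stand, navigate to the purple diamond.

turn right 155°, forward 9.1 m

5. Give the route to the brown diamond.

blocked — turn left 173°, forward 6.1 m, then turn left 26°, forward 2.9 m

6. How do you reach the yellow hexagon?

turn right 148°, forward 12.1 m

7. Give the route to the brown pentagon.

turn left 122°, forward 1.9 m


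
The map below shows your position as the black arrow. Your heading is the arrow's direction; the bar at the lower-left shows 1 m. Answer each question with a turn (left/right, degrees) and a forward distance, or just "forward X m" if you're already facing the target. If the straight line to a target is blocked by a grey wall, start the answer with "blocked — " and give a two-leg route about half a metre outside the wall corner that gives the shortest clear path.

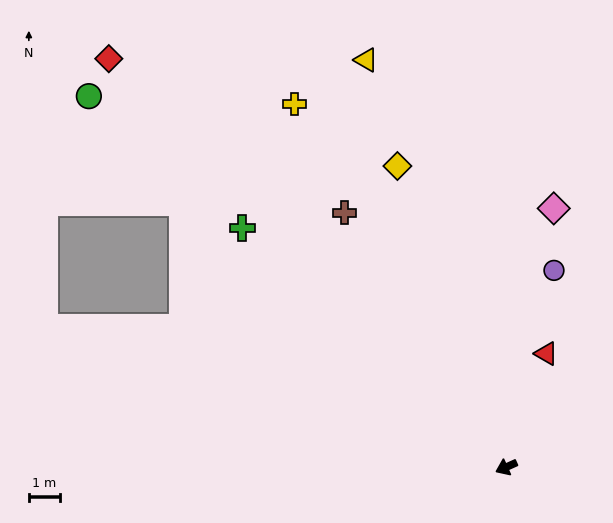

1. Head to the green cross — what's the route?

turn right 66°, forward 11.4 m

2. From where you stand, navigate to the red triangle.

turn right 134°, forward 3.8 m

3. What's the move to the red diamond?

turn right 70°, forward 18.2 m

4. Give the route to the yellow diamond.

turn right 94°, forward 10.2 m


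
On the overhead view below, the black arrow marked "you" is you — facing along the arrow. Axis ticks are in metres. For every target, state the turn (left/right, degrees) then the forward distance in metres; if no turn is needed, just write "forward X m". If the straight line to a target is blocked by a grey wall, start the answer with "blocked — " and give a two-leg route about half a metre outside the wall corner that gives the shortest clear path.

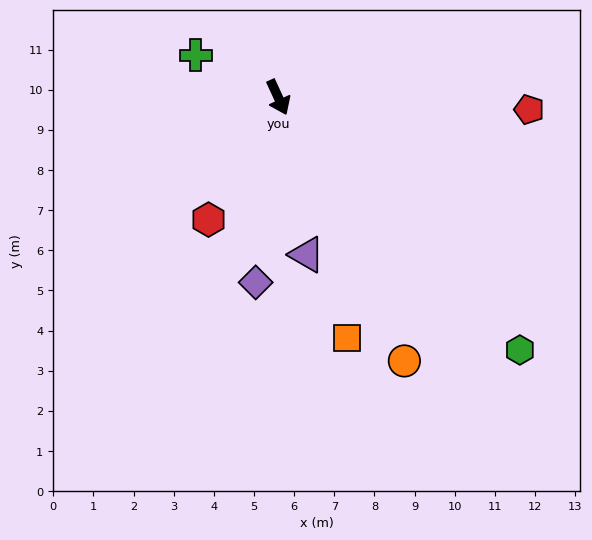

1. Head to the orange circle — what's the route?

forward 7.3 m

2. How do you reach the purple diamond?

turn right 32°, forward 4.6 m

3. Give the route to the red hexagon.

turn right 54°, forward 3.5 m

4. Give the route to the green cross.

turn right 142°, forward 2.3 m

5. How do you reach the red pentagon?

turn left 62°, forward 6.3 m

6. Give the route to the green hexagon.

turn left 19°, forward 8.7 m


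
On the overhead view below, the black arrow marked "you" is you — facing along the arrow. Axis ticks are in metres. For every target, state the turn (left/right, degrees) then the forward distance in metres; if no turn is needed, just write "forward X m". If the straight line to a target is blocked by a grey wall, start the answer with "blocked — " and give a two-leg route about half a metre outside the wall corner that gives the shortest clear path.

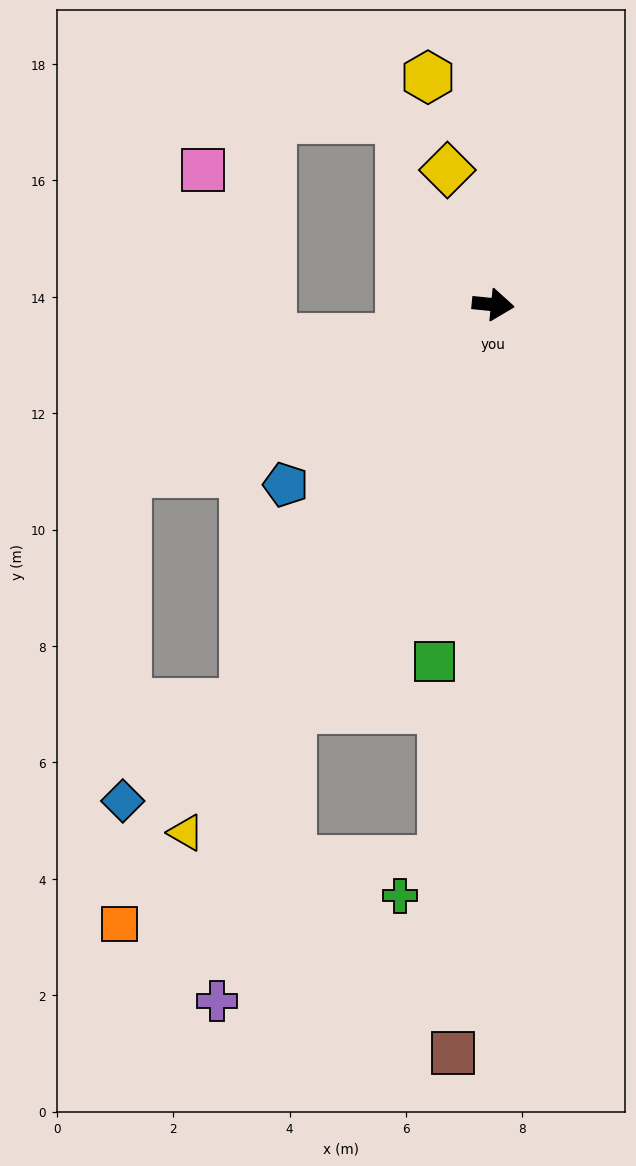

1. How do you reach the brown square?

turn right 87°, forward 12.9 m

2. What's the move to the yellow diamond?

turn left 115°, forward 2.4 m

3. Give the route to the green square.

turn right 94°, forward 6.2 m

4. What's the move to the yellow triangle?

turn right 114°, forward 10.5 m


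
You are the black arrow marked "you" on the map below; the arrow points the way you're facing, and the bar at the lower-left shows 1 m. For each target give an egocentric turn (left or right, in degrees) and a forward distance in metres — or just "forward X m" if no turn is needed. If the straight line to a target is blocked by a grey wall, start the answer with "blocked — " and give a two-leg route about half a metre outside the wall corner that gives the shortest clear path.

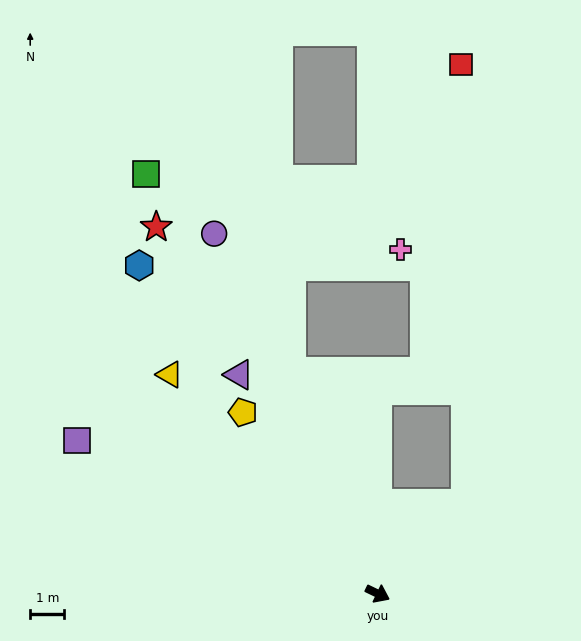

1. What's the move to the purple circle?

turn left 140°, forward 11.6 m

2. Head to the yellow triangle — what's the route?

turn left 159°, forward 8.8 m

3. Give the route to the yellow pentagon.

turn left 152°, forward 6.6 m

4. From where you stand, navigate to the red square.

blocked — turn left 72°, forward 3.7 m, then turn left 44°, forward 12.8 m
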